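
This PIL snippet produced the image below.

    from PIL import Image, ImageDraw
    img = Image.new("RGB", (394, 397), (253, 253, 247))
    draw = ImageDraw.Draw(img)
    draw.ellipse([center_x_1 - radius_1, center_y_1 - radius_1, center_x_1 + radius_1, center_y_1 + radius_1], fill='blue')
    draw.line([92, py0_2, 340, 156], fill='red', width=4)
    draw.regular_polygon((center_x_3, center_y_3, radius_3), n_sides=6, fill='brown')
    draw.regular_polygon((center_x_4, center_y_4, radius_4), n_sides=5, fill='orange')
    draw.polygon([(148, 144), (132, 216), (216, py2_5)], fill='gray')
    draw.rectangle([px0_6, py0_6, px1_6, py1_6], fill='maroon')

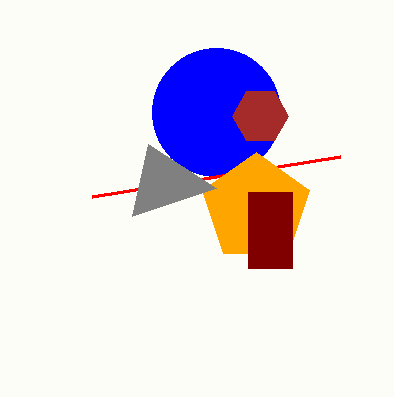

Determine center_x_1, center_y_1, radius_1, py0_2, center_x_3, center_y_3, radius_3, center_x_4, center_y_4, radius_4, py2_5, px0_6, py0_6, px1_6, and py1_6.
center_x_1 = 216; center_y_1 = 112; radius_1 = 64; py0_2 = 196; center_x_3 = 260; center_y_3 = 116; radius_3 = 28; center_x_4 = 256; center_y_4 = 208; radius_4 = 56; py2_5 = 188; px0_6 = 248; py0_6 = 192; px1_6 = 292; py1_6 = 268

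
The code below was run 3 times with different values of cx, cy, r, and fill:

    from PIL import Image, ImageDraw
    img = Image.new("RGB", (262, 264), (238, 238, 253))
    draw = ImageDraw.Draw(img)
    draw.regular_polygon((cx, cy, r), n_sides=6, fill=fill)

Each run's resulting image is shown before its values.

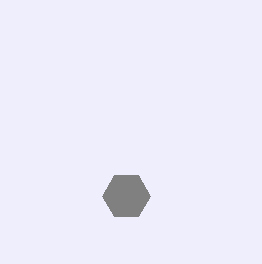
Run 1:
cx = 126; cy = 196; r = 24; fill = 'gray'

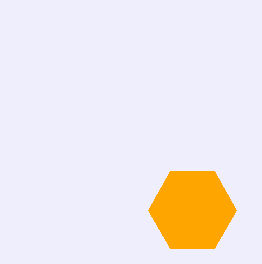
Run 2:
cx = 192
cy = 210
r = 44
fill = 'orange'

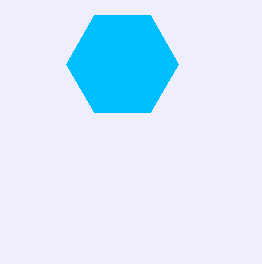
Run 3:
cx = 122; cy = 64; r = 56; fill = 'deepskyblue'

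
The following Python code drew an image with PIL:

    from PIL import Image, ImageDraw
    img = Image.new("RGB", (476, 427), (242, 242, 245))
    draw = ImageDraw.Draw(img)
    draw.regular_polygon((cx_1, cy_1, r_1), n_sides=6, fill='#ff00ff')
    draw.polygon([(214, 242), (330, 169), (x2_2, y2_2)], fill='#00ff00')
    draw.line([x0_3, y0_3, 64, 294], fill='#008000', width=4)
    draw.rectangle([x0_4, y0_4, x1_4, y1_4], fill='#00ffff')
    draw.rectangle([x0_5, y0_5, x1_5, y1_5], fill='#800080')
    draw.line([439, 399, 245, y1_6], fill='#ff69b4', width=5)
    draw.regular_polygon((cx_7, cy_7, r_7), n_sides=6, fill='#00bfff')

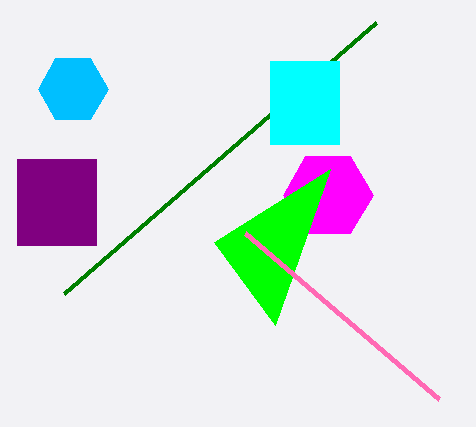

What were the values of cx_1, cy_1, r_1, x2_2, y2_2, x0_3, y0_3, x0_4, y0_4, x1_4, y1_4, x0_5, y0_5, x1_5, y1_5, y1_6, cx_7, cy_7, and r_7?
cx_1 = 328
cy_1 = 195
r_1 = 45
x2_2 = 275
y2_2 = 325
x0_3 = 376
y0_3 = 23
x0_4 = 270
y0_4 = 61
x1_4 = 339
y1_4 = 144
x0_5 = 17
y0_5 = 159
x1_5 = 96
y1_5 = 245
y1_6 = 233
cx_7 = 73
cy_7 = 89
r_7 = 35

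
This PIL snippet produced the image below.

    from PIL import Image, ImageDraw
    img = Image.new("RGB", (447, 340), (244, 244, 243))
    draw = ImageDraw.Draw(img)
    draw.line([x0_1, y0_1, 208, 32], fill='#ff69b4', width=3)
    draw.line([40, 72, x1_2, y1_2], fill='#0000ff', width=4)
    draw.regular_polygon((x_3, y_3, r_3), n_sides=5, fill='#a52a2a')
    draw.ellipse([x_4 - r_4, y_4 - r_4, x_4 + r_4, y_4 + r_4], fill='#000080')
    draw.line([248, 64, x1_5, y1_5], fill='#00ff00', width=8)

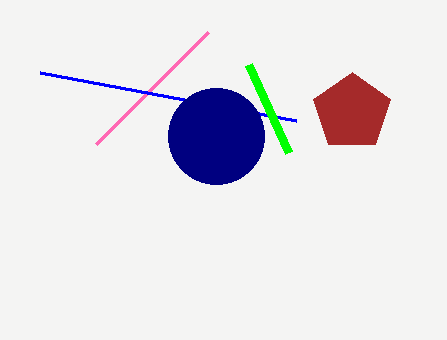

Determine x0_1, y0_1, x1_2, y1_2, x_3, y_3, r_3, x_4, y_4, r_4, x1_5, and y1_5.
x0_1 = 96; y0_1 = 144; x1_2 = 296; y1_2 = 120; x_3 = 352; y_3 = 112; r_3 = 40; x_4 = 216; y_4 = 136; r_4 = 48; x1_5 = 288; y1_5 = 152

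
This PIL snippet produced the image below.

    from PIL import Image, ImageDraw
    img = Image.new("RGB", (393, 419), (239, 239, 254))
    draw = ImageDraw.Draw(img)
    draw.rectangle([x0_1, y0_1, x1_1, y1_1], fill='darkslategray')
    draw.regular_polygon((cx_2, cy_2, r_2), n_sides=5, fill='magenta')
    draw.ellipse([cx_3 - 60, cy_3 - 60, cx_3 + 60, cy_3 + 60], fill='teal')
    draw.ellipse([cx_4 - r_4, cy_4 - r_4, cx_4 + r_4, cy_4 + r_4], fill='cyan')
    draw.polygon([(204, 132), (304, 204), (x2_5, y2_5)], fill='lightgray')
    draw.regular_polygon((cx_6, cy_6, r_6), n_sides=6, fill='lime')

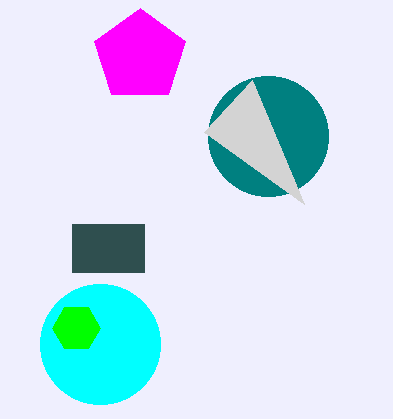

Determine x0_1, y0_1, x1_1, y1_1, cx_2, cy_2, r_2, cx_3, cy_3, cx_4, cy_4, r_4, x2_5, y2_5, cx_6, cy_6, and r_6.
x0_1 = 72; y0_1 = 224; x1_1 = 144; y1_1 = 272; cx_2 = 140; cy_2 = 56; r_2 = 48; cx_3 = 268; cy_3 = 136; cx_4 = 100; cy_4 = 344; r_4 = 60; x2_5 = 252; y2_5 = 80; cx_6 = 76; cy_6 = 328; r_6 = 24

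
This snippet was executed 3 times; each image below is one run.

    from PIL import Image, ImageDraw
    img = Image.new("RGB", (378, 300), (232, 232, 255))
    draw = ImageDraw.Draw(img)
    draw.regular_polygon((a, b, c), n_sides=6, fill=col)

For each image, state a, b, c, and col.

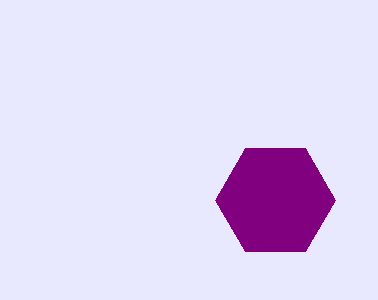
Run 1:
a = 275
b = 200
c = 60
col = 'purple'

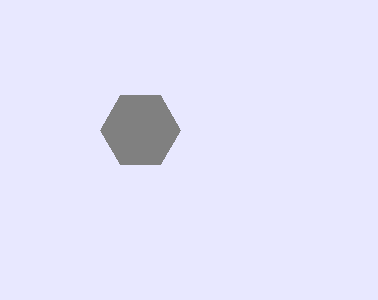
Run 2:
a = 140
b = 130
c = 40
col = 'gray'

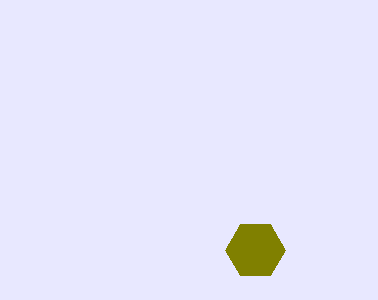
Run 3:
a = 255; b = 250; c = 30; col = 'olive'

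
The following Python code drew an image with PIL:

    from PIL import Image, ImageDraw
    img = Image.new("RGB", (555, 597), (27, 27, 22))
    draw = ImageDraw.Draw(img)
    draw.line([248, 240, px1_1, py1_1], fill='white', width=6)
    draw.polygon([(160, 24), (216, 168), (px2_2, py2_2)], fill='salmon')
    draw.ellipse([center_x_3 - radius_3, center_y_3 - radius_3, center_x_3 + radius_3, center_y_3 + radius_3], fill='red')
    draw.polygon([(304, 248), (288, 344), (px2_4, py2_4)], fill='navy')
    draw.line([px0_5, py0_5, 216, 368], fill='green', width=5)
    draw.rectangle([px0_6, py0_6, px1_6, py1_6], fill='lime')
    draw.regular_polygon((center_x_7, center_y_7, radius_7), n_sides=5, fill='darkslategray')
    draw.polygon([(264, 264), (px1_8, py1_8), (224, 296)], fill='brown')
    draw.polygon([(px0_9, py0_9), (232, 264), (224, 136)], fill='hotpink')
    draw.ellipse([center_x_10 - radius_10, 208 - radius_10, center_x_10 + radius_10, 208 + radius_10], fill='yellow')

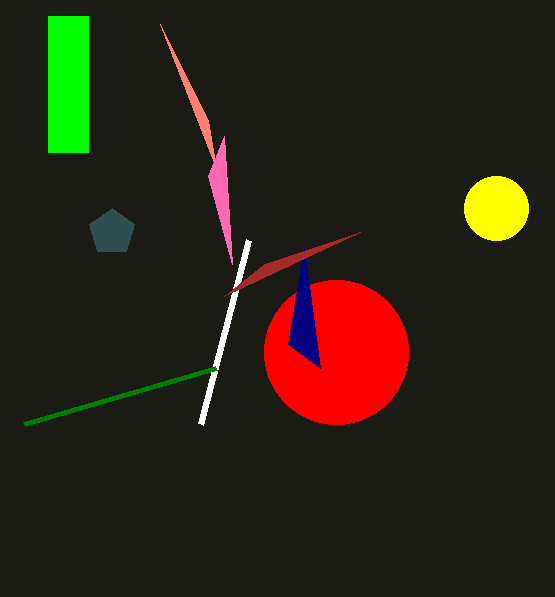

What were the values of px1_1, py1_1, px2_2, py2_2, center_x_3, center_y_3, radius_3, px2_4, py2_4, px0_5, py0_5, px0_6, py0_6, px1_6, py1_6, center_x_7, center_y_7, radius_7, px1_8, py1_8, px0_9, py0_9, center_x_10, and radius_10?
px1_1 = 200
py1_1 = 424
px2_2 = 208
py2_2 = 120
center_x_3 = 336
center_y_3 = 352
radius_3 = 72
px2_4 = 320
py2_4 = 368
px0_5 = 24
py0_5 = 424
px0_6 = 48
py0_6 = 16
px1_6 = 88
py1_6 = 152
center_x_7 = 112
center_y_7 = 232
radius_7 = 24
px1_8 = 360
py1_8 = 232
px0_9 = 208
py0_9 = 176
center_x_10 = 496
radius_10 = 32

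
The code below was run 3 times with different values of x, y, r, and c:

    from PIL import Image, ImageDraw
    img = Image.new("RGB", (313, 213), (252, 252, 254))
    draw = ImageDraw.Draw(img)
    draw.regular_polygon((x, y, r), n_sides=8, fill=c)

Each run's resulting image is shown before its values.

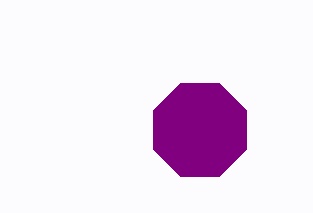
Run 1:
x = 200; y = 130; r = 50; c = 'purple'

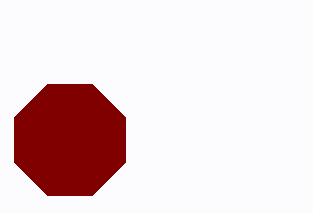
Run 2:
x = 70; y = 140; r = 60; c = 'maroon'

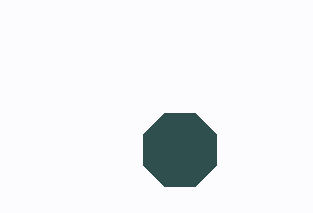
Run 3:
x = 180; y = 150; r = 40; c = 'darkslategray'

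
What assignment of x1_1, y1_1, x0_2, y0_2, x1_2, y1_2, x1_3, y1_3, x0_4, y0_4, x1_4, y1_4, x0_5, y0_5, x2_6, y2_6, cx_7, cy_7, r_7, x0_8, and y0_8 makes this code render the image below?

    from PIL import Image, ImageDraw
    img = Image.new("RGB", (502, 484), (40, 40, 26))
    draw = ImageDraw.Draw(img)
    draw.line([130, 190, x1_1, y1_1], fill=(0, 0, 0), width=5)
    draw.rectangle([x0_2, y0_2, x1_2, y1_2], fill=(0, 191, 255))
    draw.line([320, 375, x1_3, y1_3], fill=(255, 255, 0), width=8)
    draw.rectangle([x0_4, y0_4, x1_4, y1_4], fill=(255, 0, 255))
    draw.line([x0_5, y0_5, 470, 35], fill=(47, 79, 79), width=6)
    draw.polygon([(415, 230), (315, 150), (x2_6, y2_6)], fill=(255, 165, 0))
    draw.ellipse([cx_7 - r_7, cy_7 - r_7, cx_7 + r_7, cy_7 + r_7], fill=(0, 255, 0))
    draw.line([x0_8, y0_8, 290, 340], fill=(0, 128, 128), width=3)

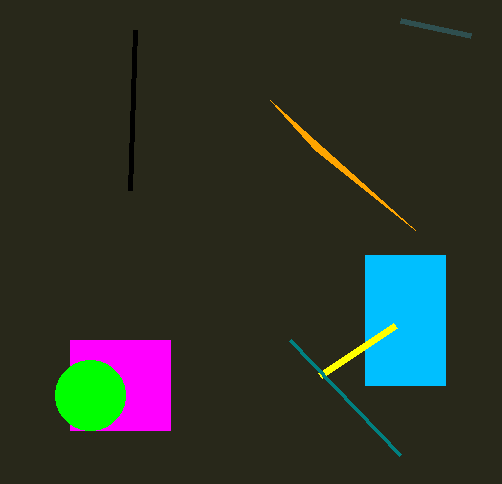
x1_1 = 135; y1_1 = 30; x0_2 = 365; y0_2 = 255; x1_2 = 445; y1_2 = 385; x1_3 = 395; y1_3 = 325; x0_4 = 70; y0_4 = 340; x1_4 = 170; y1_4 = 430; x0_5 = 400; y0_5 = 20; x2_6 = 270; y2_6 = 100; cx_7 = 90; cy_7 = 395; r_7 = 35; x0_8 = 400; y0_8 = 455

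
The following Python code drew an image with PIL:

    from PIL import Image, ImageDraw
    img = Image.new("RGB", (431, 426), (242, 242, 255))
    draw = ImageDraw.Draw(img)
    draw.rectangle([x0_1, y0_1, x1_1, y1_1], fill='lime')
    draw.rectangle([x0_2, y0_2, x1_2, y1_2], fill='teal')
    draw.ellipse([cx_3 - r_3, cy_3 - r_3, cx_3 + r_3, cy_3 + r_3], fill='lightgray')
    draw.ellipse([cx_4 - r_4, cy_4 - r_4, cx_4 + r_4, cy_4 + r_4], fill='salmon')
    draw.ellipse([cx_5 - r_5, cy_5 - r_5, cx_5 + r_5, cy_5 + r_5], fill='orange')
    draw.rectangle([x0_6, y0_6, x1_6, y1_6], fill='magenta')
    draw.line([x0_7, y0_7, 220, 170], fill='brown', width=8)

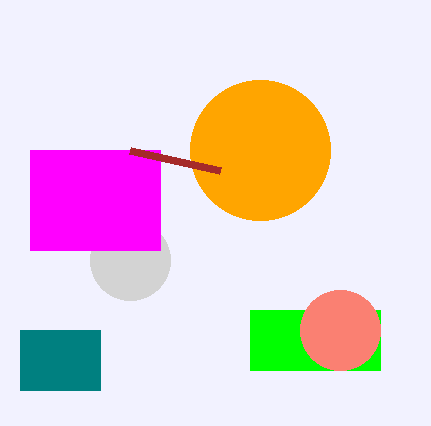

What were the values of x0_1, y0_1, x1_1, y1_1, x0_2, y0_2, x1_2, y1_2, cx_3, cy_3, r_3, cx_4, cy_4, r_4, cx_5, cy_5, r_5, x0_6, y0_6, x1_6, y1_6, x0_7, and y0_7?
x0_1 = 250
y0_1 = 310
x1_1 = 380
y1_1 = 370
x0_2 = 20
y0_2 = 330
x1_2 = 100
y1_2 = 390
cx_3 = 130
cy_3 = 260
r_3 = 40
cx_4 = 340
cy_4 = 330
r_4 = 40
cx_5 = 260
cy_5 = 150
r_5 = 70
x0_6 = 30
y0_6 = 150
x1_6 = 160
y1_6 = 250
x0_7 = 130
y0_7 = 150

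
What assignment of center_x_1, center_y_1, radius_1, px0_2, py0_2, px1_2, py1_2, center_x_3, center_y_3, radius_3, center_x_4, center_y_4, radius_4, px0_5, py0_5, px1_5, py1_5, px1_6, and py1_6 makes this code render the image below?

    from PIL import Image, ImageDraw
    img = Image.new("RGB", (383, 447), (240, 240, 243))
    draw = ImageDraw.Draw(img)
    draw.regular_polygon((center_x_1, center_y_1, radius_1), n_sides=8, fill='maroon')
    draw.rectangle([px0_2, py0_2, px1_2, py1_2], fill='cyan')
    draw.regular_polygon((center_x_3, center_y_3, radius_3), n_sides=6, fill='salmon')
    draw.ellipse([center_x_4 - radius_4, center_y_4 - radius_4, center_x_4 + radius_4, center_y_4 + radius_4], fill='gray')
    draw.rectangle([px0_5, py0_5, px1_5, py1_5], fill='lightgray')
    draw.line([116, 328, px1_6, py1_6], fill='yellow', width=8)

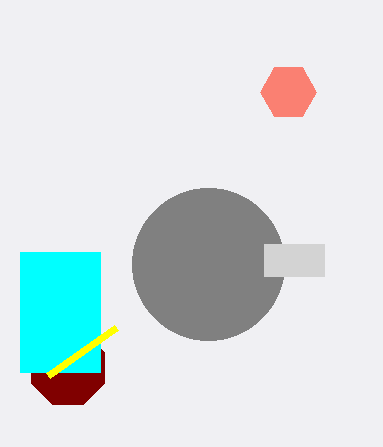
center_x_1 = 68; center_y_1 = 368; radius_1 = 40; px0_2 = 20; py0_2 = 252; px1_2 = 100; py1_2 = 372; center_x_3 = 288; center_y_3 = 92; radius_3 = 28; center_x_4 = 208; center_y_4 = 264; radius_4 = 76; px0_5 = 264; py0_5 = 244; px1_5 = 324; py1_5 = 276; px1_6 = 48; py1_6 = 376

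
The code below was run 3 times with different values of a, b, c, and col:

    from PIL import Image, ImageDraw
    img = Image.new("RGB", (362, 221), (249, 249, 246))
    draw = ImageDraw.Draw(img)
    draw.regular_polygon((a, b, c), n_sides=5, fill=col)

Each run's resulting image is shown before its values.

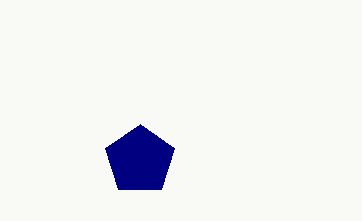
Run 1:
a = 140, b = 160, c = 36, col = 'navy'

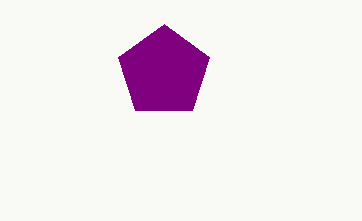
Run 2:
a = 164; b = 72; c = 48; col = 'purple'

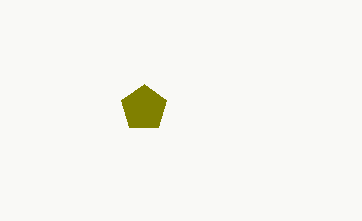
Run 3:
a = 144; b = 108; c = 24; col = 'olive'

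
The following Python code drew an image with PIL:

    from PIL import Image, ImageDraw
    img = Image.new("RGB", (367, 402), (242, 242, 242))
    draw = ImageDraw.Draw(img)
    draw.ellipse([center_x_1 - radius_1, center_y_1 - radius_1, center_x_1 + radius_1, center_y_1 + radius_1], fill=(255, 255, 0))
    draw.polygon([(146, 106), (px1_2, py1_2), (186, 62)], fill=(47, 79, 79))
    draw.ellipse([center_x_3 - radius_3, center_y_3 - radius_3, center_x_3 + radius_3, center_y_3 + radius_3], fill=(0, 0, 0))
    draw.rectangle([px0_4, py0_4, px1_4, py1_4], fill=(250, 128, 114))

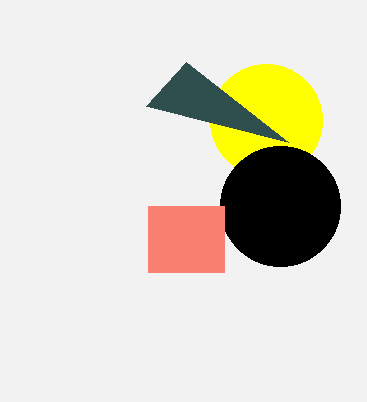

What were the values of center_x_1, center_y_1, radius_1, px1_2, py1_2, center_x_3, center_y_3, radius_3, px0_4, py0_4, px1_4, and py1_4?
center_x_1 = 266, center_y_1 = 120, radius_1 = 56, px1_2 = 288, py1_2 = 142, center_x_3 = 280, center_y_3 = 206, radius_3 = 60, px0_4 = 148, py0_4 = 206, px1_4 = 224, py1_4 = 272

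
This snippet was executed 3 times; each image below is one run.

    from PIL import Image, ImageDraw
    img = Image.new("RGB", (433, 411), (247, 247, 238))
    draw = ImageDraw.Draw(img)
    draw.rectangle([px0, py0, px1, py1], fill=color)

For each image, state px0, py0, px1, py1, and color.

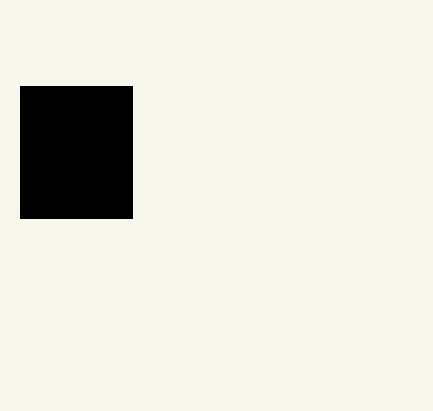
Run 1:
px0 = 20, py0 = 86, px1 = 132, py1 = 218, color = 'black'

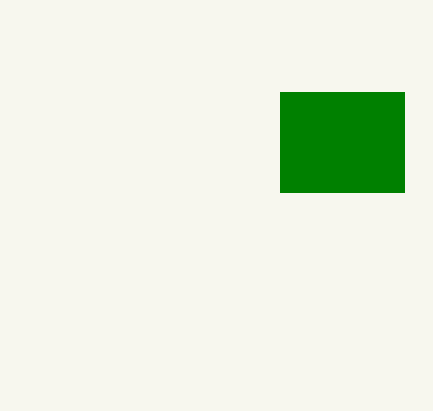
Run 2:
px0 = 280; py0 = 92; px1 = 404; py1 = 192; color = 'green'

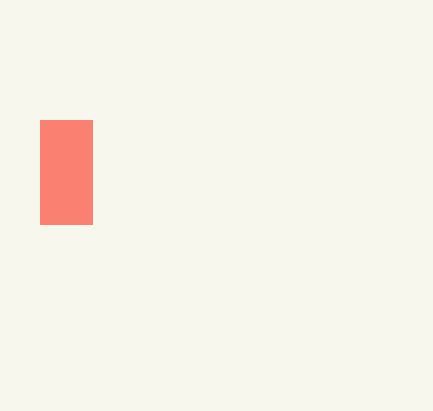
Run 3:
px0 = 40
py0 = 120
px1 = 92
py1 = 224
color = 'salmon'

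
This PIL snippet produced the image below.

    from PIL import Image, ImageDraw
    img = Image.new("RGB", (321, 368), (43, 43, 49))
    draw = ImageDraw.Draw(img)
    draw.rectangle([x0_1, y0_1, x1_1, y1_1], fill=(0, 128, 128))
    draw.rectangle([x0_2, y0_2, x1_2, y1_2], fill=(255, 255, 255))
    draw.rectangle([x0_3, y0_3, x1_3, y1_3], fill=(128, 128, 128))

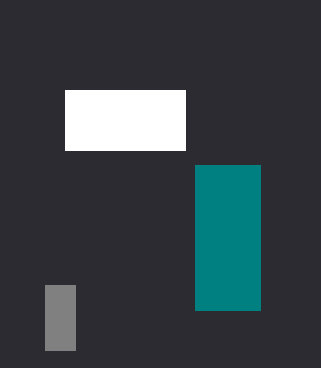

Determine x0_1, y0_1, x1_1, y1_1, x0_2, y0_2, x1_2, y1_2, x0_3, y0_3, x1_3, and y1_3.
x0_1 = 195, y0_1 = 165, x1_1 = 260, y1_1 = 310, x0_2 = 65, y0_2 = 90, x1_2 = 185, y1_2 = 150, x0_3 = 45, y0_3 = 285, x1_3 = 75, y1_3 = 350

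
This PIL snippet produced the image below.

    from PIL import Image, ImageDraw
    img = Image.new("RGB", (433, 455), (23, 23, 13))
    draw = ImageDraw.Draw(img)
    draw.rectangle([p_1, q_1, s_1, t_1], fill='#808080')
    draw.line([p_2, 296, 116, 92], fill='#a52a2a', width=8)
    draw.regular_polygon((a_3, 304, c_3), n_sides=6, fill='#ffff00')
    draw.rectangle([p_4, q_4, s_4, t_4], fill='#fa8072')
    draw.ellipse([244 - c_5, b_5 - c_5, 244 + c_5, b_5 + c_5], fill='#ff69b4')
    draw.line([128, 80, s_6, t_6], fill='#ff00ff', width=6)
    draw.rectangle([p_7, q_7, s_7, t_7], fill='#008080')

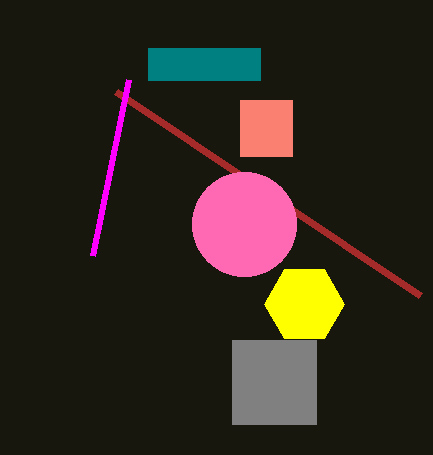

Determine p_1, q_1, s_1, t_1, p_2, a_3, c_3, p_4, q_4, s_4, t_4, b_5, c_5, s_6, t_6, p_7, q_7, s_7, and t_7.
p_1 = 232; q_1 = 340; s_1 = 316; t_1 = 424; p_2 = 420; a_3 = 304; c_3 = 40; p_4 = 240; q_4 = 100; s_4 = 292; t_4 = 156; b_5 = 224; c_5 = 52; s_6 = 92; t_6 = 256; p_7 = 148; q_7 = 48; s_7 = 260; t_7 = 80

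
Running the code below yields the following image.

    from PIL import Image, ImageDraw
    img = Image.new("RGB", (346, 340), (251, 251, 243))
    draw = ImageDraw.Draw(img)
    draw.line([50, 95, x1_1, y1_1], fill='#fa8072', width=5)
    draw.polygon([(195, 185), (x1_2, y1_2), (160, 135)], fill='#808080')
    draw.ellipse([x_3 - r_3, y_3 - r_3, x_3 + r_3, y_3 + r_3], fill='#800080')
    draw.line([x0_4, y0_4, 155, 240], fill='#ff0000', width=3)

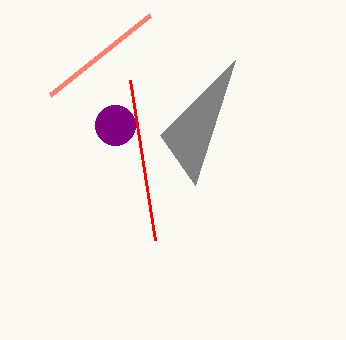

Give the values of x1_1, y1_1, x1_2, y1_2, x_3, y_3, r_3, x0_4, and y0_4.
x1_1 = 150, y1_1 = 15, x1_2 = 235, y1_2 = 60, x_3 = 115, y_3 = 125, r_3 = 20, x0_4 = 130, y0_4 = 80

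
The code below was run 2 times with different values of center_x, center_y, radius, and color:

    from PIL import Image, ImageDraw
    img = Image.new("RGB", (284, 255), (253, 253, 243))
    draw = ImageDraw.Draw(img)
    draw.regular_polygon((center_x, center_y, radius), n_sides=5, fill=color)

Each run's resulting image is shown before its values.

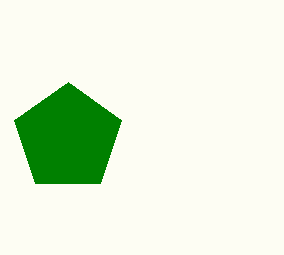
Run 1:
center_x = 68; center_y = 138; radius = 56; color = 'green'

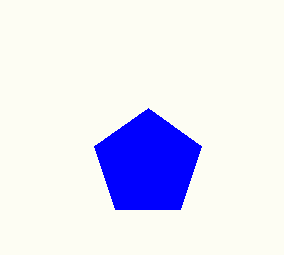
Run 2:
center_x = 148
center_y = 164
radius = 56
color = 'blue'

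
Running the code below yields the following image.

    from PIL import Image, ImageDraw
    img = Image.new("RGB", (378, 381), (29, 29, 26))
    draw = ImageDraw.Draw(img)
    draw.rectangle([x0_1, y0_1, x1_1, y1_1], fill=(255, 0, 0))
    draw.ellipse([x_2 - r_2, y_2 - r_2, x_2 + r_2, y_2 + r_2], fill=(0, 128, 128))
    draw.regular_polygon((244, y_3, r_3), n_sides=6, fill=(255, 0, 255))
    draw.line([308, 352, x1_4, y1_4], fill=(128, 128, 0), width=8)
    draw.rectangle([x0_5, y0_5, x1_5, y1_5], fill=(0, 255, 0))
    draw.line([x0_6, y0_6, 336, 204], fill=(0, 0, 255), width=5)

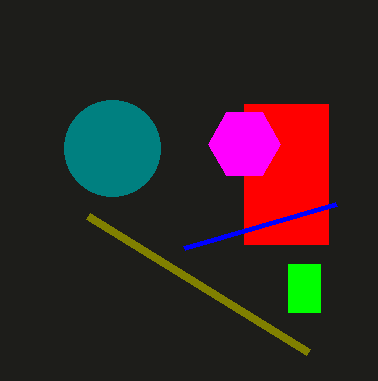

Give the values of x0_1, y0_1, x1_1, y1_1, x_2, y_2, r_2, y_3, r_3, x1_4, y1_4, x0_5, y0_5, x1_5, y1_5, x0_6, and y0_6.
x0_1 = 244
y0_1 = 104
x1_1 = 328
y1_1 = 244
x_2 = 112
y_2 = 148
r_2 = 48
y_3 = 144
r_3 = 36
x1_4 = 88
y1_4 = 216
x0_5 = 288
y0_5 = 264
x1_5 = 320
y1_5 = 312
x0_6 = 184
y0_6 = 248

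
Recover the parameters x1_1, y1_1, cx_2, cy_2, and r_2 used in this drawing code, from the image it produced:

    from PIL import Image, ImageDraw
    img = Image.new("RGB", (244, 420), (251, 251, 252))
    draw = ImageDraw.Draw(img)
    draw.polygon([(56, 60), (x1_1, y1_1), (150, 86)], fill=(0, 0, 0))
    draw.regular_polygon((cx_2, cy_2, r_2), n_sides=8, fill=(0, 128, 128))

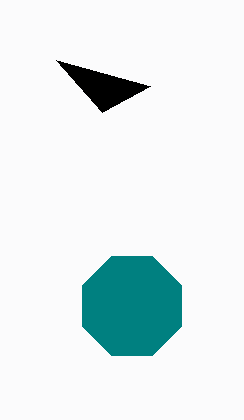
x1_1 = 102; y1_1 = 112; cx_2 = 132; cy_2 = 306; r_2 = 54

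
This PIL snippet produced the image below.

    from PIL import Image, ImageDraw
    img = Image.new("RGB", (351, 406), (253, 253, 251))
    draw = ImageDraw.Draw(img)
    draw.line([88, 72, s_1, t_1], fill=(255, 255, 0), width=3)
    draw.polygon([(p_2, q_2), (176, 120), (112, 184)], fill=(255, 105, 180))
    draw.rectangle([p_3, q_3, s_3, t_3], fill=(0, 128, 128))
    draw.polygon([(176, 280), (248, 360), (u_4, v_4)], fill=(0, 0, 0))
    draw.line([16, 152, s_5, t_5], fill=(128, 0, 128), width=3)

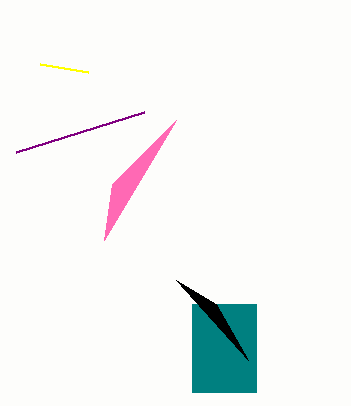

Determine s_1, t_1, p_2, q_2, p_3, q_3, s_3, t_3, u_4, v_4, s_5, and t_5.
s_1 = 40
t_1 = 64
p_2 = 104
q_2 = 240
p_3 = 192
q_3 = 304
s_3 = 256
t_3 = 392
u_4 = 216
v_4 = 304
s_5 = 144
t_5 = 112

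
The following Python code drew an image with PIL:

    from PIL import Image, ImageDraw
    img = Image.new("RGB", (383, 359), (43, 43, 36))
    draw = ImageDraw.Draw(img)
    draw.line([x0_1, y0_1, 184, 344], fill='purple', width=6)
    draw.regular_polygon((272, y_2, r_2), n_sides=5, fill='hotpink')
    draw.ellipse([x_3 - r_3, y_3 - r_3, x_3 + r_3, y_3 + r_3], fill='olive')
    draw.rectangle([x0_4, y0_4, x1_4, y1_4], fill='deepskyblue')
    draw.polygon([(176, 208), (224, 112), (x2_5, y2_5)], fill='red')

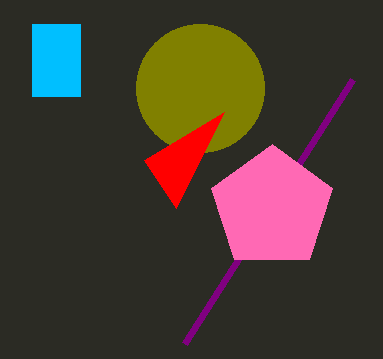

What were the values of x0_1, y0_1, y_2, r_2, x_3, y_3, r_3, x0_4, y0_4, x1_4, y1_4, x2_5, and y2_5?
x0_1 = 352; y0_1 = 80; y_2 = 208; r_2 = 64; x_3 = 200; y_3 = 88; r_3 = 64; x0_4 = 32; y0_4 = 24; x1_4 = 80; y1_4 = 96; x2_5 = 144; y2_5 = 160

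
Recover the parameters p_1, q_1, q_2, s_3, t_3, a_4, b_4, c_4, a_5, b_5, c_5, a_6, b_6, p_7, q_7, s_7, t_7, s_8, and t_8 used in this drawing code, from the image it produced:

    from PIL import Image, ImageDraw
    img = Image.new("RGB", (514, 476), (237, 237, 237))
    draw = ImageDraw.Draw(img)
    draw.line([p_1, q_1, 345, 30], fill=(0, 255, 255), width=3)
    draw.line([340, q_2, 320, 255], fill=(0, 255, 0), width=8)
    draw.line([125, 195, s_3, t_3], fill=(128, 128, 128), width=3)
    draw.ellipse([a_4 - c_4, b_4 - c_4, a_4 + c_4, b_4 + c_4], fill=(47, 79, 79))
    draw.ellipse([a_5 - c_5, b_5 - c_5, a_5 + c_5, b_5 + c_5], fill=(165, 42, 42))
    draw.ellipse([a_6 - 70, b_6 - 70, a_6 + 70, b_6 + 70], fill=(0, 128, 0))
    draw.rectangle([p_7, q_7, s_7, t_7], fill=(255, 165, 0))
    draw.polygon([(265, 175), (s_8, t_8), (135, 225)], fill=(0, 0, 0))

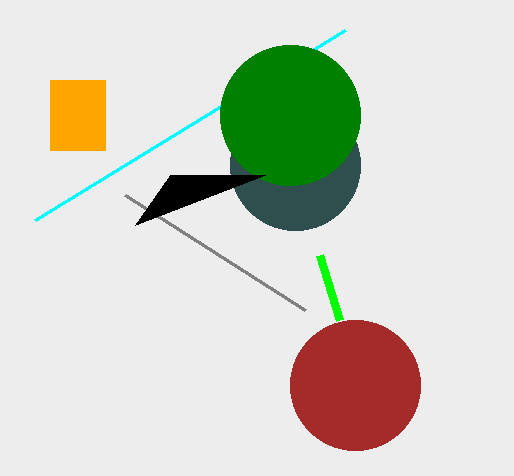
p_1 = 35
q_1 = 220
q_2 = 320
s_3 = 305
t_3 = 310
a_4 = 295
b_4 = 165
c_4 = 65
a_5 = 355
b_5 = 385
c_5 = 65
a_6 = 290
b_6 = 115
p_7 = 50
q_7 = 80
s_7 = 105
t_7 = 150
s_8 = 170
t_8 = 175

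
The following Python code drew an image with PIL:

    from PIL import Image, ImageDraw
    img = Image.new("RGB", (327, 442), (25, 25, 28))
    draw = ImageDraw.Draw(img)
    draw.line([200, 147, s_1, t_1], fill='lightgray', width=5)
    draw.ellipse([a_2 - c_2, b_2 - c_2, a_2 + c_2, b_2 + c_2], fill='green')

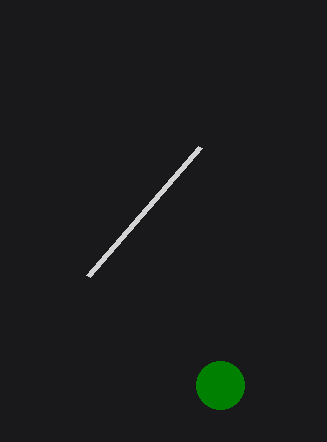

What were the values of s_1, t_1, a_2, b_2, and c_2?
s_1 = 88
t_1 = 276
a_2 = 220
b_2 = 385
c_2 = 24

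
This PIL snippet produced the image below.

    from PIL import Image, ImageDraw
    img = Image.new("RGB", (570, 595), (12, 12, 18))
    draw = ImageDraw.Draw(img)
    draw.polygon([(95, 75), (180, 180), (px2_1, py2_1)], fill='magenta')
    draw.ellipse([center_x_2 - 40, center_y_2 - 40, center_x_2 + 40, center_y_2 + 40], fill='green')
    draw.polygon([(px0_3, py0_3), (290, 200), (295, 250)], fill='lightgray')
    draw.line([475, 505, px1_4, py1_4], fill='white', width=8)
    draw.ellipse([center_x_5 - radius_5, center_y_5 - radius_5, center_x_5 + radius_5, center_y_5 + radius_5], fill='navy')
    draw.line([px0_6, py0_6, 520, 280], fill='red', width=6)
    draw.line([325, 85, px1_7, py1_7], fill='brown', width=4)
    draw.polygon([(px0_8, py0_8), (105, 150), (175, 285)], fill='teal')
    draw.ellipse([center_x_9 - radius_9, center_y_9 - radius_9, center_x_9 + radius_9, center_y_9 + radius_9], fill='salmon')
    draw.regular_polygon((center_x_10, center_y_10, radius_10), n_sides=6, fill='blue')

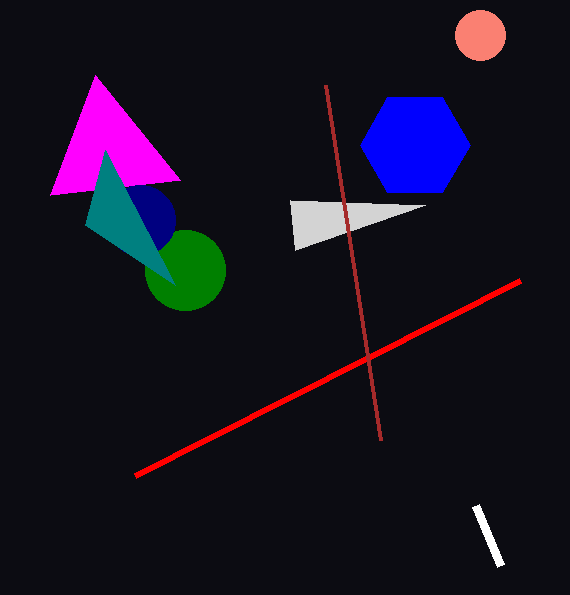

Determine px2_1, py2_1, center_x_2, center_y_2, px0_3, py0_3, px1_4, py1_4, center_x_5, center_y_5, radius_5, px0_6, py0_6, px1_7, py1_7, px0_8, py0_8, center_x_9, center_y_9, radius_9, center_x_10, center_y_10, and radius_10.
px2_1 = 50
py2_1 = 195
center_x_2 = 185
center_y_2 = 270
px0_3 = 425
py0_3 = 205
px1_4 = 500
py1_4 = 565
center_x_5 = 140
center_y_5 = 220
radius_5 = 35
px0_6 = 135
py0_6 = 475
px1_7 = 380
py1_7 = 440
px0_8 = 85
py0_8 = 225
center_x_9 = 480
center_y_9 = 35
radius_9 = 25
center_x_10 = 415
center_y_10 = 145
radius_10 = 55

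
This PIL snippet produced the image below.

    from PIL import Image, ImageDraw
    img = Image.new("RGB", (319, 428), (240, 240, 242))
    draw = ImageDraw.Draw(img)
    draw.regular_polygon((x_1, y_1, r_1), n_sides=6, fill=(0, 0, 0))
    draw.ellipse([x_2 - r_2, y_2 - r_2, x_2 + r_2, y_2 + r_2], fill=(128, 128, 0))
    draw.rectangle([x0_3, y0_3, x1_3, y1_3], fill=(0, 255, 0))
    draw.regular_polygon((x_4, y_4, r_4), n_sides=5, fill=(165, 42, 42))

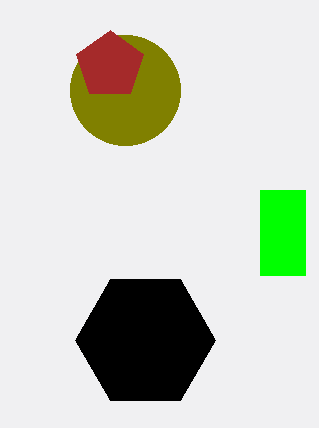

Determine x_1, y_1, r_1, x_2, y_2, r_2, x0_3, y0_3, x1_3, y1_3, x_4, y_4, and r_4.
x_1 = 145
y_1 = 340
r_1 = 70
x_2 = 125
y_2 = 90
r_2 = 55
x0_3 = 260
y0_3 = 190
x1_3 = 305
y1_3 = 275
x_4 = 110
y_4 = 65
r_4 = 35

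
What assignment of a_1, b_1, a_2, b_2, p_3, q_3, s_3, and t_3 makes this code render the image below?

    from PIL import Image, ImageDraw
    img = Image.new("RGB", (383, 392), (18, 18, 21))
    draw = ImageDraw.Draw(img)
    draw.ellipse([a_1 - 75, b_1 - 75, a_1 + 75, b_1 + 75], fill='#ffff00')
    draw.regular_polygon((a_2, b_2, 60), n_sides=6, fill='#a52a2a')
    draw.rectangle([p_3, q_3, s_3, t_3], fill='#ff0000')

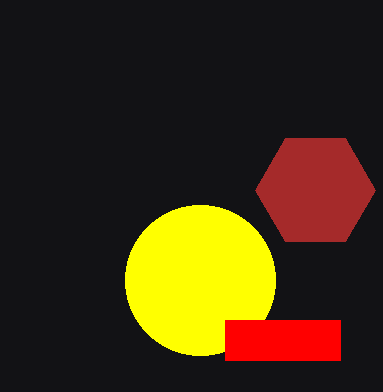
a_1 = 200; b_1 = 280; a_2 = 315; b_2 = 190; p_3 = 225; q_3 = 320; s_3 = 340; t_3 = 360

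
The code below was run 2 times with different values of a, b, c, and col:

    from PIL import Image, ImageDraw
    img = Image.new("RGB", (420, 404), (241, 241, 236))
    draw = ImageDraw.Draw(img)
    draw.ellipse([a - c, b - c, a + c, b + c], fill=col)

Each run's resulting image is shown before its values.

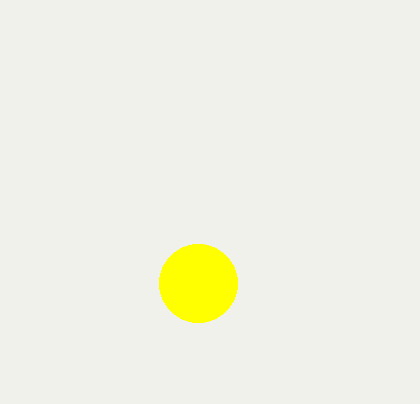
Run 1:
a = 198; b = 283; c = 39; col = 'yellow'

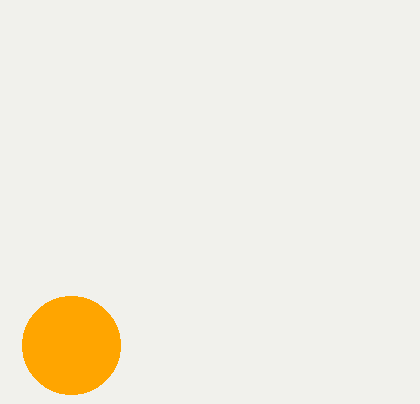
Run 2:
a = 71
b = 345
c = 49
col = 'orange'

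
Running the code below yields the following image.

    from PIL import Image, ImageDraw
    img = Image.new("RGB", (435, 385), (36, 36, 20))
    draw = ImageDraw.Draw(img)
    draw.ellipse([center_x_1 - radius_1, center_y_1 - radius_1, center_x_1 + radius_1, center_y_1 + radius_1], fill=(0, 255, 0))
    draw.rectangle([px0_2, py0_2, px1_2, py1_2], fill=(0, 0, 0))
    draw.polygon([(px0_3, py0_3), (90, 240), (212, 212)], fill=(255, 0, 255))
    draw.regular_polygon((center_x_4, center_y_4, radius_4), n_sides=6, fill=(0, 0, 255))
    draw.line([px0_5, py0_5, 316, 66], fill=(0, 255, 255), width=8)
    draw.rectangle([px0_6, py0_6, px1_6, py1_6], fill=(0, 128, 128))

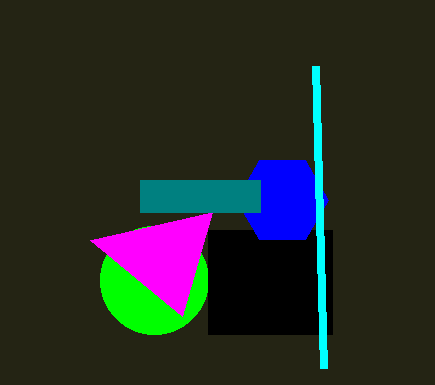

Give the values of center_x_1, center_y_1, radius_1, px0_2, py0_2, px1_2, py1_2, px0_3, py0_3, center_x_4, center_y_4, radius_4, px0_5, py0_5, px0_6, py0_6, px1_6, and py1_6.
center_x_1 = 154, center_y_1 = 280, radius_1 = 54, px0_2 = 208, py0_2 = 230, px1_2 = 332, py1_2 = 334, px0_3 = 182, py0_3 = 316, center_x_4 = 282, center_y_4 = 200, radius_4 = 46, px0_5 = 324, py0_5 = 368, px0_6 = 140, py0_6 = 180, px1_6 = 260, py1_6 = 212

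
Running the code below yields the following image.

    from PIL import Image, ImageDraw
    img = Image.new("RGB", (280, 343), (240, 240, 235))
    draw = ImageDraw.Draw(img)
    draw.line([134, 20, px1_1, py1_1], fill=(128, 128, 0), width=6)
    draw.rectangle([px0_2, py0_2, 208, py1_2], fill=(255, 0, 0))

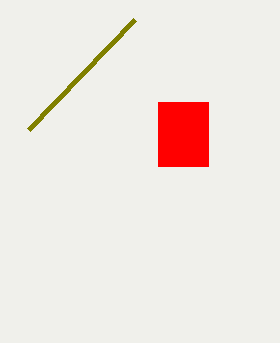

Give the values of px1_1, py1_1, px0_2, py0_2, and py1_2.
px1_1 = 28
py1_1 = 130
px0_2 = 158
py0_2 = 102
py1_2 = 166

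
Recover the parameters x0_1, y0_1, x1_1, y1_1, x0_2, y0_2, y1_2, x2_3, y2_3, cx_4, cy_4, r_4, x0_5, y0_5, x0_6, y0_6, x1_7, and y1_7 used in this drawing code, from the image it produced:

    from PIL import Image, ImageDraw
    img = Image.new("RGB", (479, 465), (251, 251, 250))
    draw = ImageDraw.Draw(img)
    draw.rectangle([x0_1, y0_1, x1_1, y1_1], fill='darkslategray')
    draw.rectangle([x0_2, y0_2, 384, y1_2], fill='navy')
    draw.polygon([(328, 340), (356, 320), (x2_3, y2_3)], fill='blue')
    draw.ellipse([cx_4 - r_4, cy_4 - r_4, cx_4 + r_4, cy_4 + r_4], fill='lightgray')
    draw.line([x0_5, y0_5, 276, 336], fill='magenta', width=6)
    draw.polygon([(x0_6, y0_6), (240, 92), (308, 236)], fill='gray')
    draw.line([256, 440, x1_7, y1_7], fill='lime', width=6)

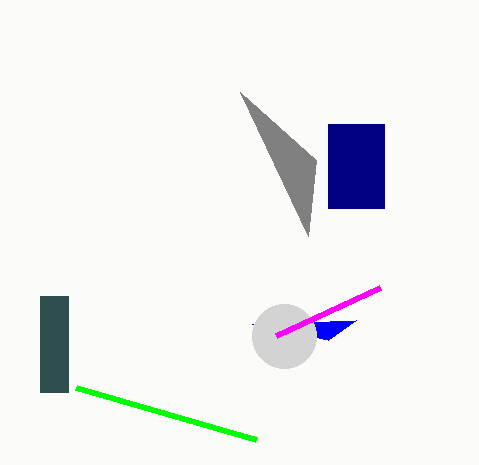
x0_1 = 40; y0_1 = 296; x1_1 = 68; y1_1 = 392; x0_2 = 328; y0_2 = 124; y1_2 = 208; x2_3 = 252; y2_3 = 324; cx_4 = 284; cy_4 = 336; r_4 = 32; x0_5 = 380; y0_5 = 288; x0_6 = 316; y0_6 = 160; x1_7 = 76; y1_7 = 388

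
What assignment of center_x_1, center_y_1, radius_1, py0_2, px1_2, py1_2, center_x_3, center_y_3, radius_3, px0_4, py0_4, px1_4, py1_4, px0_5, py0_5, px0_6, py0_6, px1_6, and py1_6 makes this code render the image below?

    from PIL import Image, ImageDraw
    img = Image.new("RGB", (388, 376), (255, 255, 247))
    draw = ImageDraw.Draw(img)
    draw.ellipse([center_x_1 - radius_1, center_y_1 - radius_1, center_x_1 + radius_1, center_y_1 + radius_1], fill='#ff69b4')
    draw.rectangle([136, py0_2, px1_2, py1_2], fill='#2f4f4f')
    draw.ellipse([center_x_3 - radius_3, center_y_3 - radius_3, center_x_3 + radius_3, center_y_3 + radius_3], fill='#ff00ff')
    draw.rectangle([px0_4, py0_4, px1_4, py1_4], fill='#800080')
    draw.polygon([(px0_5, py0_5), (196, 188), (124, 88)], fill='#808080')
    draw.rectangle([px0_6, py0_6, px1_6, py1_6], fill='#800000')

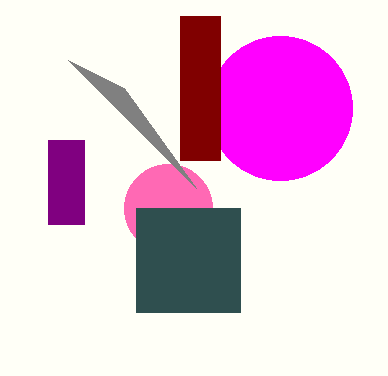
center_x_1 = 168; center_y_1 = 208; radius_1 = 44; py0_2 = 208; px1_2 = 240; py1_2 = 312; center_x_3 = 280; center_y_3 = 108; radius_3 = 72; px0_4 = 48; py0_4 = 140; px1_4 = 84; py1_4 = 224; px0_5 = 68; py0_5 = 60; px0_6 = 180; py0_6 = 16; px1_6 = 220; py1_6 = 160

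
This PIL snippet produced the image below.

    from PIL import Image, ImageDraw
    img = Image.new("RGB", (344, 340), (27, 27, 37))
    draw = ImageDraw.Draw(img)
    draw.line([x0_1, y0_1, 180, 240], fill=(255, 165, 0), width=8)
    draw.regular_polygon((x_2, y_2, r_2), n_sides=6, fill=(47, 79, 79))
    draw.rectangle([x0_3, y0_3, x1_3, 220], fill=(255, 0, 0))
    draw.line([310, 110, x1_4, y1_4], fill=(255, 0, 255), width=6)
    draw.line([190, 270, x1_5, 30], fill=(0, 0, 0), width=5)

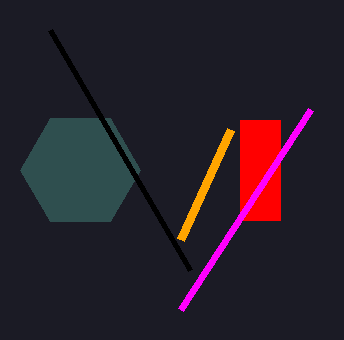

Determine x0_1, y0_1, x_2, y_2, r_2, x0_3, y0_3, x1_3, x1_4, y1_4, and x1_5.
x0_1 = 230; y0_1 = 130; x_2 = 80; y_2 = 170; r_2 = 60; x0_3 = 240; y0_3 = 120; x1_3 = 280; x1_4 = 180; y1_4 = 310; x1_5 = 50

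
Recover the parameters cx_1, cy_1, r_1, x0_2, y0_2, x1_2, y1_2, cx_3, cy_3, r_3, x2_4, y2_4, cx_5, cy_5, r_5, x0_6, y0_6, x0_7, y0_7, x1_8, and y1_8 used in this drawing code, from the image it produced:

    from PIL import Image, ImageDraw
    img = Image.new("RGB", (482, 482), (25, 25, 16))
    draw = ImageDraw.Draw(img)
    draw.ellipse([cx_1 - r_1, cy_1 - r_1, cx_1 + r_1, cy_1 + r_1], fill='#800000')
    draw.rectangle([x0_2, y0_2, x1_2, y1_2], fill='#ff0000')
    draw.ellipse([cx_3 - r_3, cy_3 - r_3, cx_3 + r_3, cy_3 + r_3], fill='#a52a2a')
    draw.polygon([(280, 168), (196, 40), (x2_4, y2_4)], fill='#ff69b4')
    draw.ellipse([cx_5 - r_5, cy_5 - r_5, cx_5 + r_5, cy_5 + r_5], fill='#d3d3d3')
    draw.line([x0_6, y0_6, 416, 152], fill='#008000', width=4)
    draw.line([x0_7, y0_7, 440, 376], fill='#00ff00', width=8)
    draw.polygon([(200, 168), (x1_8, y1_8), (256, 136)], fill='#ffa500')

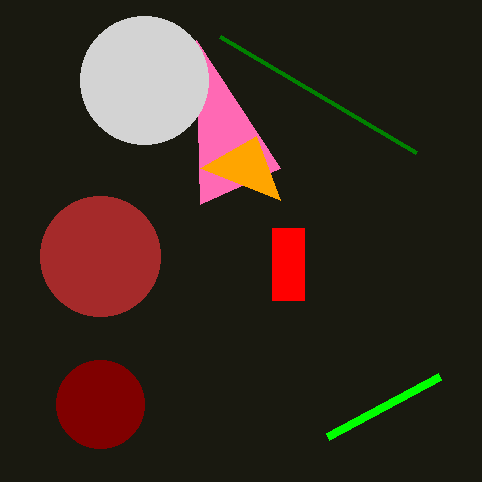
cx_1 = 100; cy_1 = 404; r_1 = 44; x0_2 = 272; y0_2 = 228; x1_2 = 304; y1_2 = 300; cx_3 = 100; cy_3 = 256; r_3 = 60; x2_4 = 200; y2_4 = 204; cx_5 = 144; cy_5 = 80; r_5 = 64; x0_6 = 220; y0_6 = 36; x0_7 = 328; y0_7 = 436; x1_8 = 280; y1_8 = 200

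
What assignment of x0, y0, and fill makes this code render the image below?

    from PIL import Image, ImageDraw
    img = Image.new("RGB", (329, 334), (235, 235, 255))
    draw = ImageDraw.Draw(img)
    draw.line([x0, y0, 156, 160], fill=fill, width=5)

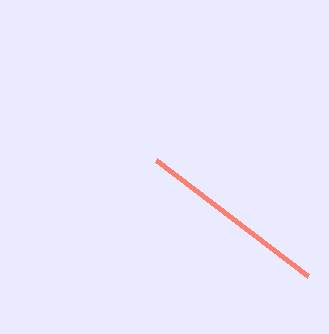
x0 = 308; y0 = 276; fill = 'salmon'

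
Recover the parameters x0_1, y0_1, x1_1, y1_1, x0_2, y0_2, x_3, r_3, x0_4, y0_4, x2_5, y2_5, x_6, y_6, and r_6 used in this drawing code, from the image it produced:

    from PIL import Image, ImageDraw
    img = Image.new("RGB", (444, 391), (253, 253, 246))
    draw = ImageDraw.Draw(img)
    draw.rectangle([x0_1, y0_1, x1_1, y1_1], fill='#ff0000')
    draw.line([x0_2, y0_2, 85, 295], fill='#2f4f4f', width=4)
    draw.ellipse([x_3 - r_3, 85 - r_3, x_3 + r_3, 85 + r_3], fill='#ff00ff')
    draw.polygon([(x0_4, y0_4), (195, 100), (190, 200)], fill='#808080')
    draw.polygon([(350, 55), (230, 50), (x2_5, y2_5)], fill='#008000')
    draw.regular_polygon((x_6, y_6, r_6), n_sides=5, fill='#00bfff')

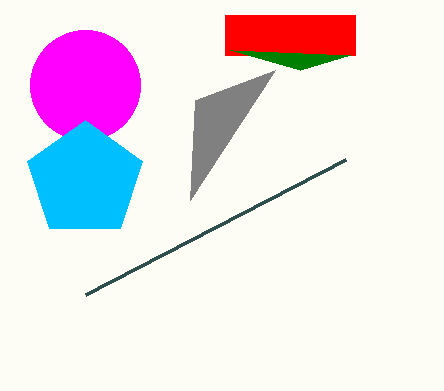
x0_1 = 225; y0_1 = 15; x1_1 = 355; y1_1 = 55; x0_2 = 345; y0_2 = 160; x_3 = 85; r_3 = 55; x0_4 = 275; y0_4 = 70; x2_5 = 300; y2_5 = 70; x_6 = 85; y_6 = 180; r_6 = 60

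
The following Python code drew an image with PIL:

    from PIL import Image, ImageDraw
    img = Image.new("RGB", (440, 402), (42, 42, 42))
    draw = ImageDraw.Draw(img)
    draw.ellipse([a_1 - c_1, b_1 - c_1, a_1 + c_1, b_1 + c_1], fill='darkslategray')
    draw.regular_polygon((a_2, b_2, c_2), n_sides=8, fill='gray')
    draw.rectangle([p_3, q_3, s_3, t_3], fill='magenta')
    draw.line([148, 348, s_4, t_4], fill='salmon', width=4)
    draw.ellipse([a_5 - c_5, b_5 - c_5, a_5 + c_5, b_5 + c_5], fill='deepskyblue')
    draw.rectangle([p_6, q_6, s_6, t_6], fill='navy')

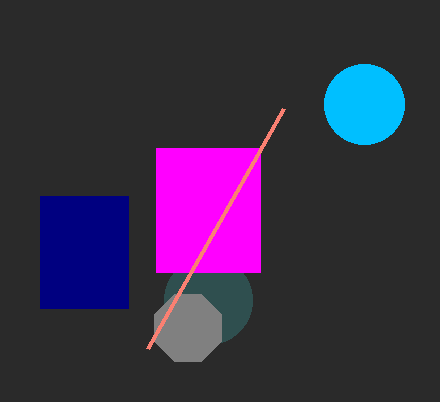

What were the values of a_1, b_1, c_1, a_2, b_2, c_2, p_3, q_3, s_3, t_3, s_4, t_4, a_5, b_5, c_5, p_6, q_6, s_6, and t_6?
a_1 = 208, b_1 = 300, c_1 = 44, a_2 = 188, b_2 = 328, c_2 = 36, p_3 = 156, q_3 = 148, s_3 = 260, t_3 = 272, s_4 = 284, t_4 = 108, a_5 = 364, b_5 = 104, c_5 = 40, p_6 = 40, q_6 = 196, s_6 = 128, t_6 = 308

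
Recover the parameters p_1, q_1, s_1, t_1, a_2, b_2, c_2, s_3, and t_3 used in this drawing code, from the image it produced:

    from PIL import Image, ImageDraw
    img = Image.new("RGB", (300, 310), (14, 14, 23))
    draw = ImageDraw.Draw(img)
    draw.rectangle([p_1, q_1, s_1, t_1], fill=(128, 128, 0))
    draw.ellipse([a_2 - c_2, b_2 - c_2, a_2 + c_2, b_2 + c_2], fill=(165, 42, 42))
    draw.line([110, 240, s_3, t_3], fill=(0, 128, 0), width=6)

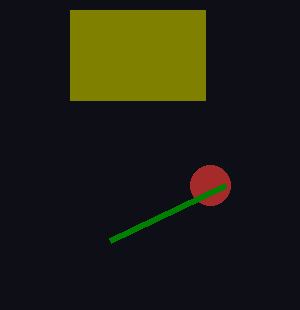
p_1 = 70
q_1 = 10
s_1 = 205
t_1 = 100
a_2 = 210
b_2 = 185
c_2 = 20
s_3 = 225
t_3 = 185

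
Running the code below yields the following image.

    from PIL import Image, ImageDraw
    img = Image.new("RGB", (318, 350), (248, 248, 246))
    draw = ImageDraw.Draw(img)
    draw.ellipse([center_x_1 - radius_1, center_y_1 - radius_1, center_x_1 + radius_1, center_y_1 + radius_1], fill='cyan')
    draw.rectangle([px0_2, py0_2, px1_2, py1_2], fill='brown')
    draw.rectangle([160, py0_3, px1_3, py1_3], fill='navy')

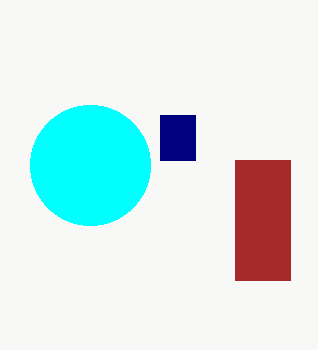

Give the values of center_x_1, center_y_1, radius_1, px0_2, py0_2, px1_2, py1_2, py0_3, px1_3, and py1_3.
center_x_1 = 90; center_y_1 = 165; radius_1 = 60; px0_2 = 235; py0_2 = 160; px1_2 = 290; py1_2 = 280; py0_3 = 115; px1_3 = 195; py1_3 = 160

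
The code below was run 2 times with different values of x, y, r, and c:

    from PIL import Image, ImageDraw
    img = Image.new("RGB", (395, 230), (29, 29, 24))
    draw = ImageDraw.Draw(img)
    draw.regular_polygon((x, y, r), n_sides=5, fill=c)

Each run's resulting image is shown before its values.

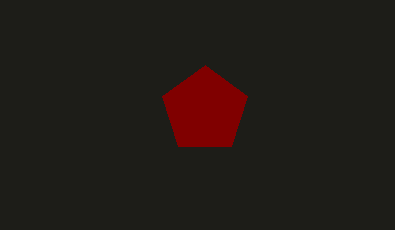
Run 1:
x = 205; y = 110; r = 45; c = 'maroon'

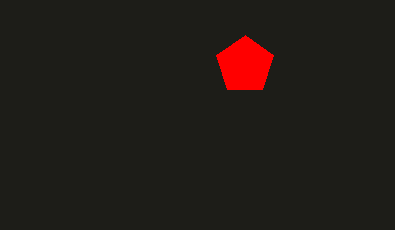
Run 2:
x = 245; y = 65; r = 30; c = 'red'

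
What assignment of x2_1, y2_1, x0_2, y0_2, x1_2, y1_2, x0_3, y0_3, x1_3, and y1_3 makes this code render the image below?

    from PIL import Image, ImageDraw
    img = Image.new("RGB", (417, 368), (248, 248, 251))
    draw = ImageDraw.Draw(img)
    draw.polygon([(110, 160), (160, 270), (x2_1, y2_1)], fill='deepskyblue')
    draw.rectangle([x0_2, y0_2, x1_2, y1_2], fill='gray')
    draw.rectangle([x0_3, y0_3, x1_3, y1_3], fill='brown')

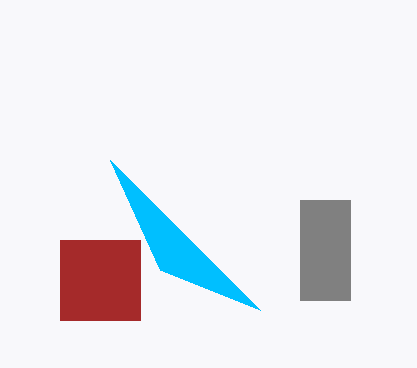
x2_1 = 260; y2_1 = 310; x0_2 = 300; y0_2 = 200; x1_2 = 350; y1_2 = 300; x0_3 = 60; y0_3 = 240; x1_3 = 140; y1_3 = 320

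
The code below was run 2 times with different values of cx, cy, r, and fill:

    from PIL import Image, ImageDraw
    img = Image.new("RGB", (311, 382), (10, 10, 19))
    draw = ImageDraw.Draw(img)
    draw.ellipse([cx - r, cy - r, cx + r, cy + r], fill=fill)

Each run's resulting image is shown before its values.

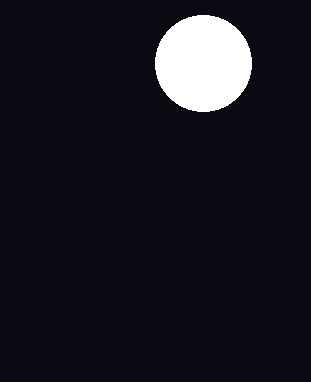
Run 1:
cx = 203, cy = 63, r = 48, fill = 'white'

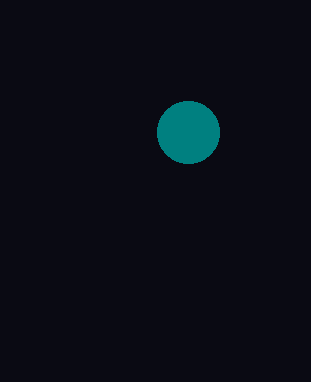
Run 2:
cx = 188; cy = 132; r = 31; fill = 'teal'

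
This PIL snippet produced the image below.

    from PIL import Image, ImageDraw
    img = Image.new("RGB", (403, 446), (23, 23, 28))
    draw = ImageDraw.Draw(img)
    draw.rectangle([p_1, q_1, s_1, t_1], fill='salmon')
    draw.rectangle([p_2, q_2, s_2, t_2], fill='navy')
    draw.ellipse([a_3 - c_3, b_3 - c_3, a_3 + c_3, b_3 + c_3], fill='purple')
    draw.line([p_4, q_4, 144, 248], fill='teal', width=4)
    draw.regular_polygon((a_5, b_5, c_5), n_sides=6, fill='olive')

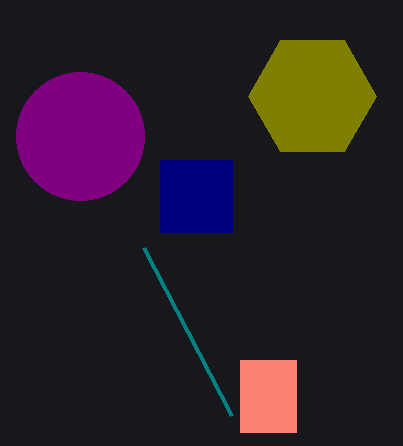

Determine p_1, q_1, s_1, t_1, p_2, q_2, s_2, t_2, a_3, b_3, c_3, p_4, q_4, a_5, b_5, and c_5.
p_1 = 240, q_1 = 360, s_1 = 296, t_1 = 432, p_2 = 160, q_2 = 160, s_2 = 232, t_2 = 232, a_3 = 80, b_3 = 136, c_3 = 64, p_4 = 232, q_4 = 416, a_5 = 312, b_5 = 96, c_5 = 64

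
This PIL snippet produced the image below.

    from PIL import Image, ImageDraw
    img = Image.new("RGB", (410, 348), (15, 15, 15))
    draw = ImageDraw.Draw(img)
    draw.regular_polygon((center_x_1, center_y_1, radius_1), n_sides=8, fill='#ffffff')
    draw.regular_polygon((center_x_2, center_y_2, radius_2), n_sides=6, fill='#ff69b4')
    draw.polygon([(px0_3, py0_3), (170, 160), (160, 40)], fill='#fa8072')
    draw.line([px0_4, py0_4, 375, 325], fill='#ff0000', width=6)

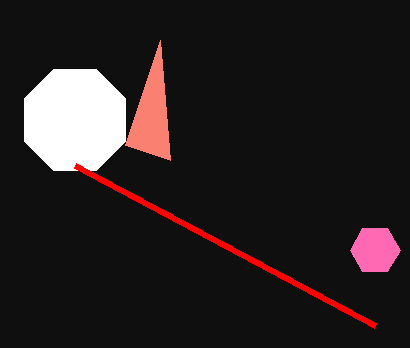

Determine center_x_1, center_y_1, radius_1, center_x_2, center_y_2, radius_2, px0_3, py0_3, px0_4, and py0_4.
center_x_1 = 75
center_y_1 = 120
radius_1 = 55
center_x_2 = 375
center_y_2 = 250
radius_2 = 25
px0_3 = 125
py0_3 = 145
px0_4 = 75
py0_4 = 165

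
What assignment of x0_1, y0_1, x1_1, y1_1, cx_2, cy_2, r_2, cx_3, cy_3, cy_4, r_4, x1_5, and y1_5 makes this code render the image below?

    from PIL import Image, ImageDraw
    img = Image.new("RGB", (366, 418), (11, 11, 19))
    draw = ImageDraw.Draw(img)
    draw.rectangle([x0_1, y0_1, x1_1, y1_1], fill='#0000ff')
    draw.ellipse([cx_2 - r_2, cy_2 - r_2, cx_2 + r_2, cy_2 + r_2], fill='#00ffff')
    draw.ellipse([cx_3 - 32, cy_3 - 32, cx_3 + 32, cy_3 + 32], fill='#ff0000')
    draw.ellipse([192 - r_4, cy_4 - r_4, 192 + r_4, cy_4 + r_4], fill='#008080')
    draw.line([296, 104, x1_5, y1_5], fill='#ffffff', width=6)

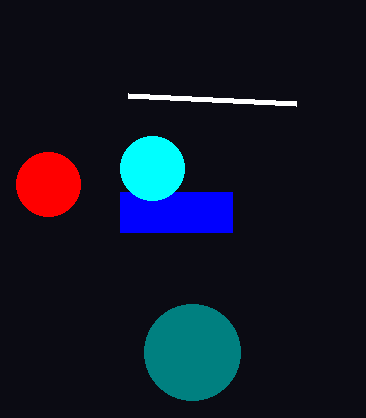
x0_1 = 120
y0_1 = 192
x1_1 = 232
y1_1 = 232
cx_2 = 152
cy_2 = 168
r_2 = 32
cx_3 = 48
cy_3 = 184
cy_4 = 352
r_4 = 48
x1_5 = 128
y1_5 = 96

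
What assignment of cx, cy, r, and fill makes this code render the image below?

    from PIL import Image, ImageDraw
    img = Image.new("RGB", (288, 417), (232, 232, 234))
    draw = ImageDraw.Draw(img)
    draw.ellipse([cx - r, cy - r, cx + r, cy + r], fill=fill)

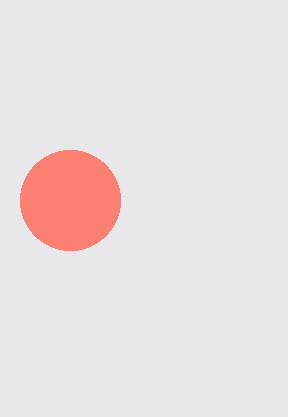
cx = 70
cy = 200
r = 50
fill = 'salmon'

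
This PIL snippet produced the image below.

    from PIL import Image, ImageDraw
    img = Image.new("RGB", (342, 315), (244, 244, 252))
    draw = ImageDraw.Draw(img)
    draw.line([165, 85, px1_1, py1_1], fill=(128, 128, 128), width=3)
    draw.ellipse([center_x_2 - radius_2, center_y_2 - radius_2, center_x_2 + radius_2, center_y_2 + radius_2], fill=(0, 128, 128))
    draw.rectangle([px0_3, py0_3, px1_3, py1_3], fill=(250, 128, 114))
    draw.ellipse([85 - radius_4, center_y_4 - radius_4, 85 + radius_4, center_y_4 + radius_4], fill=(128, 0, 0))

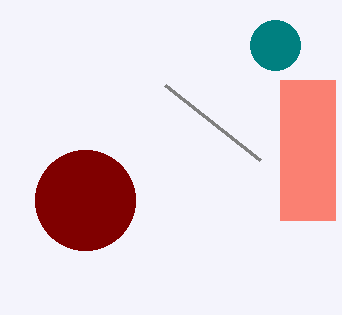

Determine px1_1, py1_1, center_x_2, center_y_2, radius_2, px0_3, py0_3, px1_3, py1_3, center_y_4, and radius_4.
px1_1 = 260; py1_1 = 160; center_x_2 = 275; center_y_2 = 45; radius_2 = 25; px0_3 = 280; py0_3 = 80; px1_3 = 335; py1_3 = 220; center_y_4 = 200; radius_4 = 50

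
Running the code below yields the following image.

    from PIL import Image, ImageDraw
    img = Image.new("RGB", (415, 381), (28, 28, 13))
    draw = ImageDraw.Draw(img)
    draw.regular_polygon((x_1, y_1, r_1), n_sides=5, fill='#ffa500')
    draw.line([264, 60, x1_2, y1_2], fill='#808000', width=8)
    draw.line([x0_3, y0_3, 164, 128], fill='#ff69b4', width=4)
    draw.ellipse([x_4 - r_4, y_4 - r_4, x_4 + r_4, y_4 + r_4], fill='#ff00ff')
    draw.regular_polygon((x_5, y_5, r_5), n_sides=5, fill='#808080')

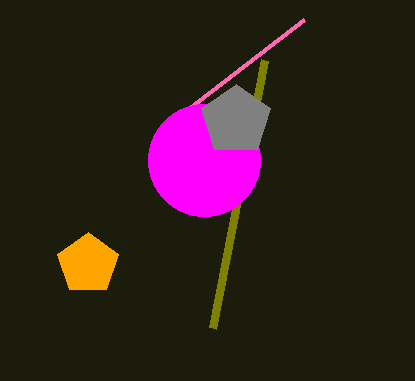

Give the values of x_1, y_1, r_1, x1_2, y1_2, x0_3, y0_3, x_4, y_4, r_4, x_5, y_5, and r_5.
x_1 = 88; y_1 = 264; r_1 = 32; x1_2 = 212; y1_2 = 328; x0_3 = 304; y0_3 = 20; x_4 = 204; y_4 = 160; r_4 = 56; x_5 = 236; y_5 = 120; r_5 = 36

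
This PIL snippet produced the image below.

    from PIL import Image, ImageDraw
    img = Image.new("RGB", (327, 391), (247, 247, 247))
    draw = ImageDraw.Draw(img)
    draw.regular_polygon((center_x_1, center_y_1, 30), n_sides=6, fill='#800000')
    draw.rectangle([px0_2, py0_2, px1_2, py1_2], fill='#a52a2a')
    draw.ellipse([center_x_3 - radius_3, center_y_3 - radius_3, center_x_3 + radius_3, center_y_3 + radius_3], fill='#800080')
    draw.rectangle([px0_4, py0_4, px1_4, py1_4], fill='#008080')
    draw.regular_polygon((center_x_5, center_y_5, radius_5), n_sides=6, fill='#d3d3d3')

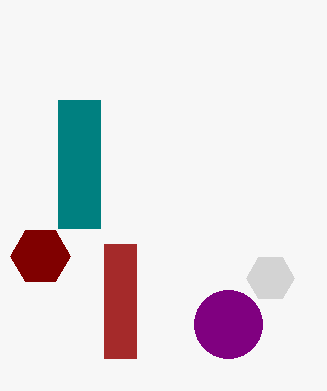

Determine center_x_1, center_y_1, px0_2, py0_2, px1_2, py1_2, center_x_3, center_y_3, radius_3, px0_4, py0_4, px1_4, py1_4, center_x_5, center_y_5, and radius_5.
center_x_1 = 40, center_y_1 = 256, px0_2 = 104, py0_2 = 244, px1_2 = 136, py1_2 = 358, center_x_3 = 228, center_y_3 = 324, radius_3 = 34, px0_4 = 58, py0_4 = 100, px1_4 = 100, py1_4 = 228, center_x_5 = 270, center_y_5 = 278, radius_5 = 24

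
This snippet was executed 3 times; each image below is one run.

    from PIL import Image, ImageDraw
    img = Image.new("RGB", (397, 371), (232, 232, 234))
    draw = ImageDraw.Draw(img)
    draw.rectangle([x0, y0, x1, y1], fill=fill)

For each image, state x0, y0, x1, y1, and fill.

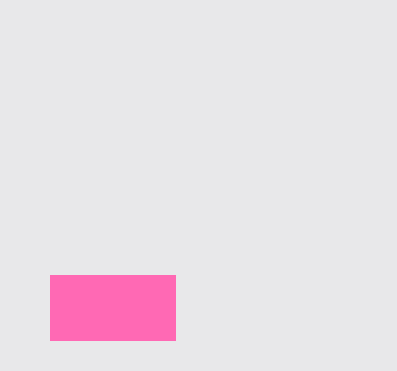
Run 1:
x0 = 50, y0 = 275, x1 = 175, y1 = 340, fill = 'hotpink'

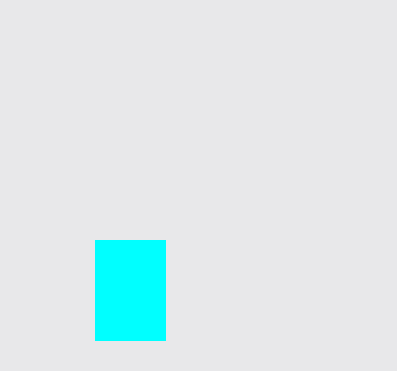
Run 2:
x0 = 95; y0 = 240; x1 = 165; y1 = 340; fill = 'cyan'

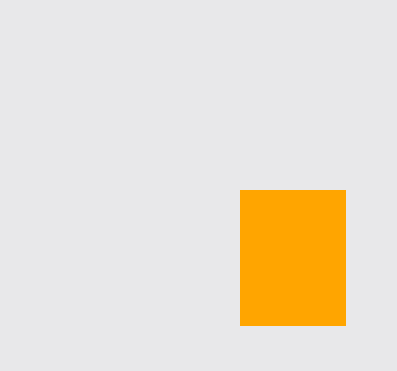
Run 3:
x0 = 240
y0 = 190
x1 = 345
y1 = 325
fill = 'orange'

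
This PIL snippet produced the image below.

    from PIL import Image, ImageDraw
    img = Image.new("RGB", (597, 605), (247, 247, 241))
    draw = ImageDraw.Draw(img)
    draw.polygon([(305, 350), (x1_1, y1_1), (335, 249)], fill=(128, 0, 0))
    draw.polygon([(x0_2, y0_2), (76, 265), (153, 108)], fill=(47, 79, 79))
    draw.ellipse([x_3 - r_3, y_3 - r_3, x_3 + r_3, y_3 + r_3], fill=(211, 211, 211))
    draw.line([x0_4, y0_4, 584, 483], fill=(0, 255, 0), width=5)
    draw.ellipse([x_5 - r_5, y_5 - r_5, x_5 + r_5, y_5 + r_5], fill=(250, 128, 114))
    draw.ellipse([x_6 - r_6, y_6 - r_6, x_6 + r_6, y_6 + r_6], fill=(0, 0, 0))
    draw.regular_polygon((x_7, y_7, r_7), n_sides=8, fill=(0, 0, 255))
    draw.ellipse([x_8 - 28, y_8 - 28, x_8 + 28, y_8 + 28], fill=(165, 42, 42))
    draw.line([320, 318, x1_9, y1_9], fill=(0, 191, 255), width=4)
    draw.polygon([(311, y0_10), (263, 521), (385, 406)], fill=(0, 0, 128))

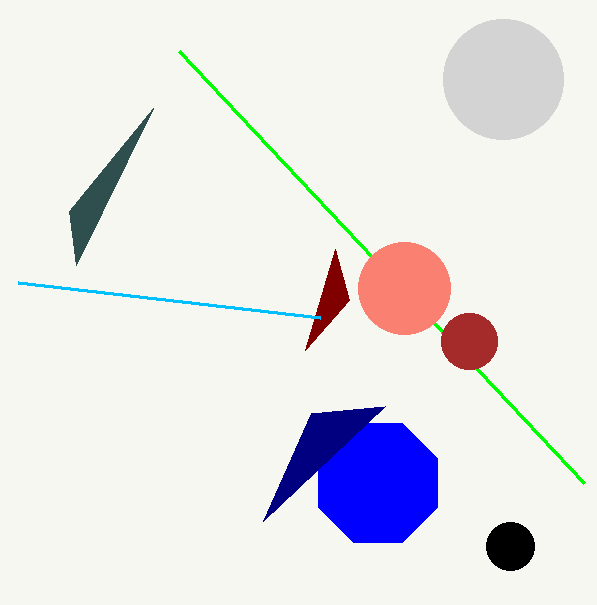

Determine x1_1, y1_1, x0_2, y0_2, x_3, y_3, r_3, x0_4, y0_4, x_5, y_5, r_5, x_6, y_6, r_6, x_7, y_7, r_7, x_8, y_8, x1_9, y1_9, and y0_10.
x1_1 = 349; y1_1 = 300; x0_2 = 69; y0_2 = 211; x_3 = 503; y_3 = 79; r_3 = 60; x0_4 = 179; y0_4 = 51; x_5 = 404; y_5 = 288; r_5 = 46; x_6 = 510; y_6 = 546; r_6 = 24; x_7 = 378; y_7 = 483; r_7 = 64; x_8 = 469; y_8 = 341; x1_9 = 18; y1_9 = 283; y0_10 = 413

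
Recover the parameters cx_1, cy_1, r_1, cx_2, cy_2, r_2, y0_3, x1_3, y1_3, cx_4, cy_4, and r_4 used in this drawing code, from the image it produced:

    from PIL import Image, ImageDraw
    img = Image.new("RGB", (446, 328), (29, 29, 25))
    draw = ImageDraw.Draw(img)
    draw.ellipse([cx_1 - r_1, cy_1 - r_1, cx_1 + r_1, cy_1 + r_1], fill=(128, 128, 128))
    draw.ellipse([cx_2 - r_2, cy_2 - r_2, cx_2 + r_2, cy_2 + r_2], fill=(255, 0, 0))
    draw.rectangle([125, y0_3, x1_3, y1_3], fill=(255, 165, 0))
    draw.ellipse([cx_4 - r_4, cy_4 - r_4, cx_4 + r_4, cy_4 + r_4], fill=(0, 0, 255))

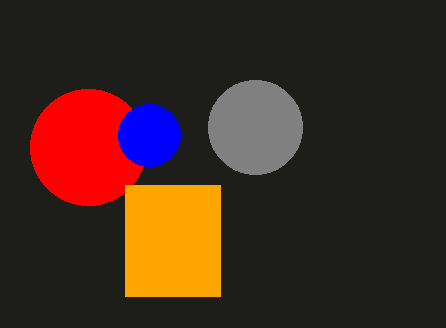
cx_1 = 255; cy_1 = 127; r_1 = 47; cx_2 = 88; cy_2 = 147; r_2 = 58; y0_3 = 185; x1_3 = 220; y1_3 = 296; cx_4 = 149; cy_4 = 135; r_4 = 31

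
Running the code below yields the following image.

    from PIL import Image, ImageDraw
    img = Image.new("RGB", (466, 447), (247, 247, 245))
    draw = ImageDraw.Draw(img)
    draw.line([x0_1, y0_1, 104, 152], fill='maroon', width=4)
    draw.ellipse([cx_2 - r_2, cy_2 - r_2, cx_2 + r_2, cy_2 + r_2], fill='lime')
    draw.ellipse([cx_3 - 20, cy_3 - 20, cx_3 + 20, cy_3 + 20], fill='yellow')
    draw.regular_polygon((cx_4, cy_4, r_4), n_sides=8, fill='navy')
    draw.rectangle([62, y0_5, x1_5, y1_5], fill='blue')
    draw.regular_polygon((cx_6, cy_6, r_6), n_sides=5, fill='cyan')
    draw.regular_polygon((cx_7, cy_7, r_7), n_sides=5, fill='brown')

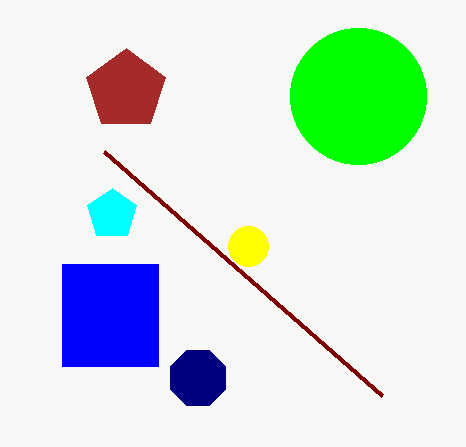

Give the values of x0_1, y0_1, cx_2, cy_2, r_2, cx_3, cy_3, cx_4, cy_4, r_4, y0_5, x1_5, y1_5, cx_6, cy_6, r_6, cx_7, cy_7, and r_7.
x0_1 = 382, y0_1 = 396, cx_2 = 358, cy_2 = 96, r_2 = 68, cx_3 = 248, cy_3 = 246, cx_4 = 198, cy_4 = 378, r_4 = 30, y0_5 = 264, x1_5 = 158, y1_5 = 366, cx_6 = 112, cy_6 = 214, r_6 = 26, cx_7 = 126, cy_7 = 90, r_7 = 42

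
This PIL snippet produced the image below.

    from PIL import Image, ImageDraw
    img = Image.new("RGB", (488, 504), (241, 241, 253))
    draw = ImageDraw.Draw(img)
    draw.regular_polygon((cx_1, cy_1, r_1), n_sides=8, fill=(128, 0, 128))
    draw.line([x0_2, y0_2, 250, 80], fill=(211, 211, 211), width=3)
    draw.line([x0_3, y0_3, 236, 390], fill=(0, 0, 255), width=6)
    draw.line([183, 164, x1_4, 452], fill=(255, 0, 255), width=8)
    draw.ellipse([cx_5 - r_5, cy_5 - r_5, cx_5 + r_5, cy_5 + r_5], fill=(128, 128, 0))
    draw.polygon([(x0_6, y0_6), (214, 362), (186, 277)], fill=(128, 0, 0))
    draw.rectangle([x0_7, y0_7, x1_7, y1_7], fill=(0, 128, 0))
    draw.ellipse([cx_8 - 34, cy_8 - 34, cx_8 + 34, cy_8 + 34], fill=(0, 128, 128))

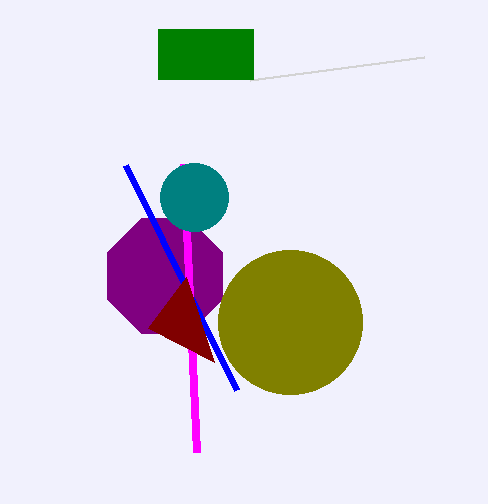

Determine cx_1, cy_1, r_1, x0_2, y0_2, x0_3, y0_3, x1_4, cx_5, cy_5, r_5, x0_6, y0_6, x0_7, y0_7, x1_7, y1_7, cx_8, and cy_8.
cx_1 = 165, cy_1 = 276, r_1 = 62, x0_2 = 424, y0_2 = 57, x0_3 = 125, y0_3 = 165, x1_4 = 196, cx_5 = 290, cy_5 = 322, r_5 = 72, x0_6 = 148, y0_6 = 328, x0_7 = 158, y0_7 = 29, x1_7 = 253, y1_7 = 79, cx_8 = 194, cy_8 = 197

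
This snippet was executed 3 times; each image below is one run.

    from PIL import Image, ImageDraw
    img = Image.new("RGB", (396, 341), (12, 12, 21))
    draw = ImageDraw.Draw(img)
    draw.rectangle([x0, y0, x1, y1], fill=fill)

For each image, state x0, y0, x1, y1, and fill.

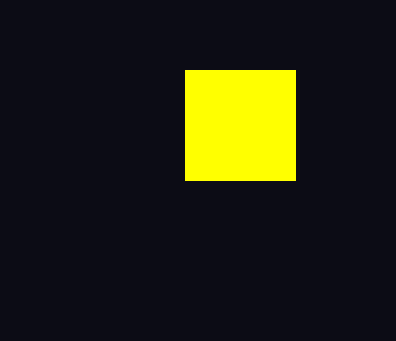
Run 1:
x0 = 185
y0 = 70
x1 = 295
y1 = 180
fill = 'yellow'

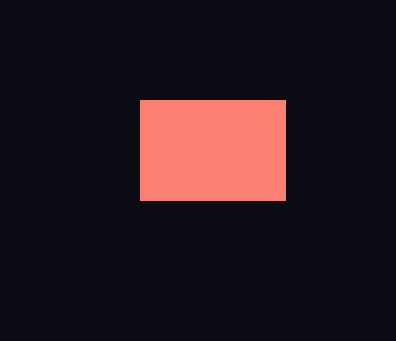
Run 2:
x0 = 140; y0 = 100; x1 = 285; y1 = 200; fill = 'salmon'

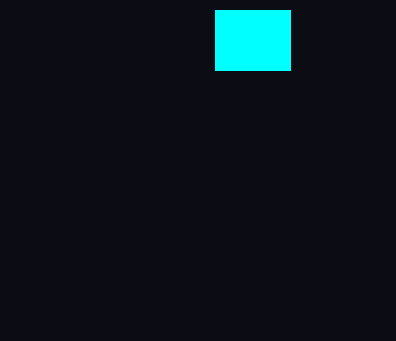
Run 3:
x0 = 215; y0 = 10; x1 = 290; y1 = 70; fill = 'cyan'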